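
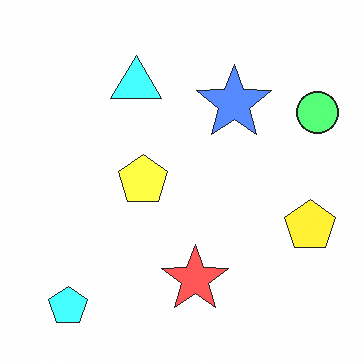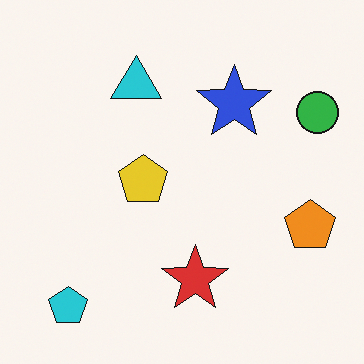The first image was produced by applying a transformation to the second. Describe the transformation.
It was substantially brightened.

Every pixel — background and shapes alike — is uniformly brightened.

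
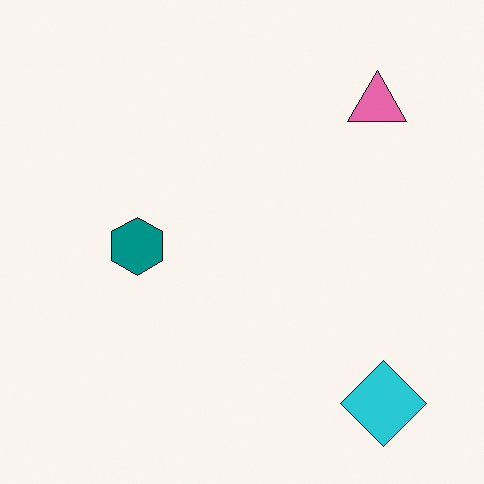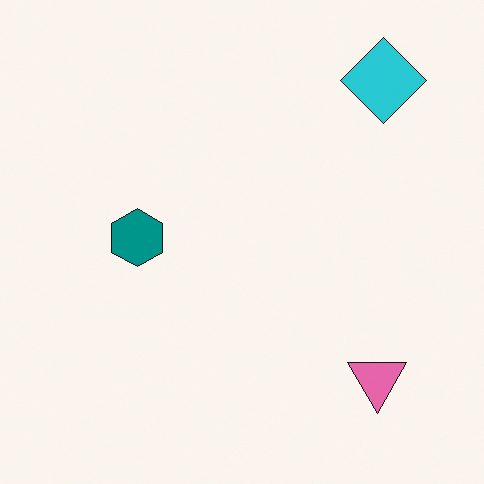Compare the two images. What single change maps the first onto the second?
It was flipped vertically (top ↔ bottom).

The cyan diamond is in the bottom-right of the first image and the top-right of the second — shapes on opposite sides of the horizontal midline have swapped in a mirror flip.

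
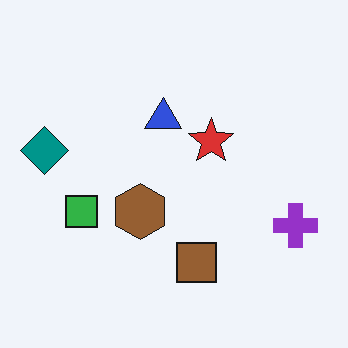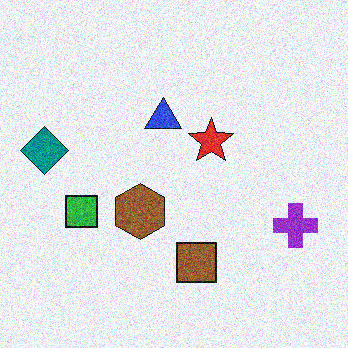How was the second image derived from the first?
The transformation is: degraded with moderate additive noise.

Random speckle covers the whole image, including the flat background.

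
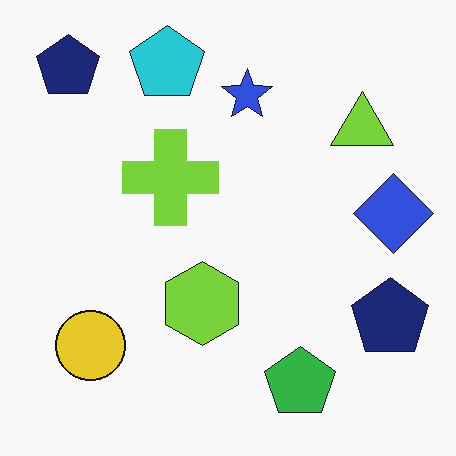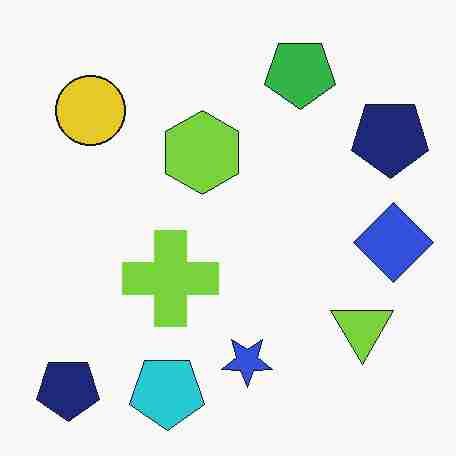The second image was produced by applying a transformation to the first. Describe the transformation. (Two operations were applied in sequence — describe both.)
The second image is the first flipped vertically (top ↔ bottom), then degraded with heavy JPEG compression.

The cyan pentagon is in the top of the first image and the bottom of the second — shapes on opposite sides of the horizontal midline have swapped in a mirror flip. Blocky 8×8 compression artifacts appear around shape edges and the flat background shows ringing — characteristic JPEG degradation.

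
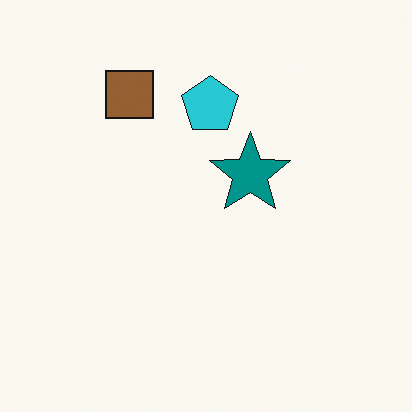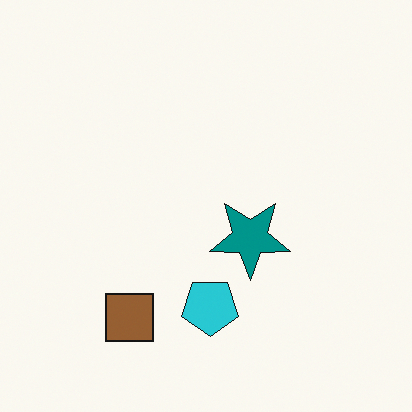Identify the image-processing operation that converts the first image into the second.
Flipped vertically (top ↔ bottom).

The brown square is in the top-left of the first image and the bottom-left of the second — shapes on opposite sides of the horizontal midline have swapped in a mirror flip.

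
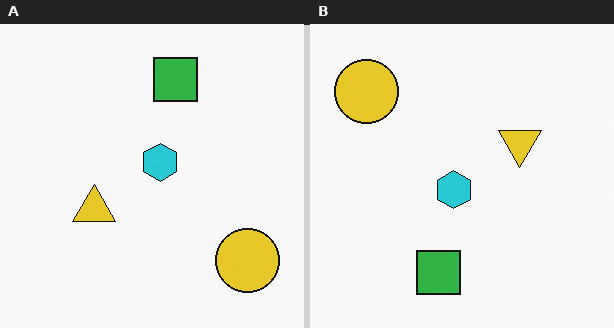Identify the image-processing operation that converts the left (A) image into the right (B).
This is the original image rotated 180°.

The yellow circle sits in the bottom-right of the left (A) image and the top-left of the right (B) — consistent with a whole-image 180° rotation.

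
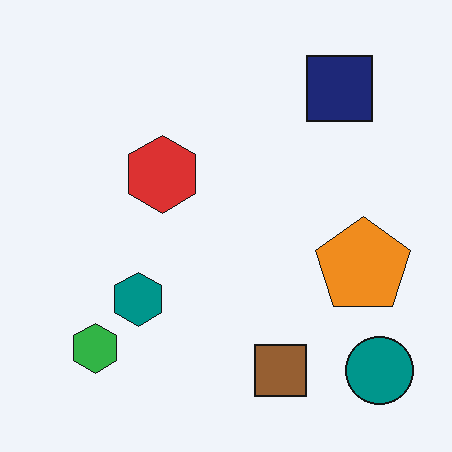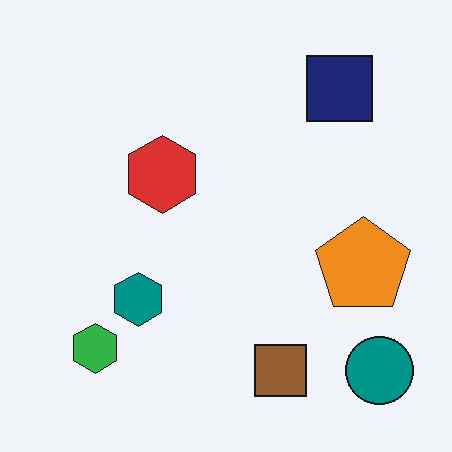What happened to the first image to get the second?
The image was given moderate JPEG compression.

Blocky 8×8 compression artifacts appear around shape edges and the flat background shows ringing — characteristic JPEG degradation.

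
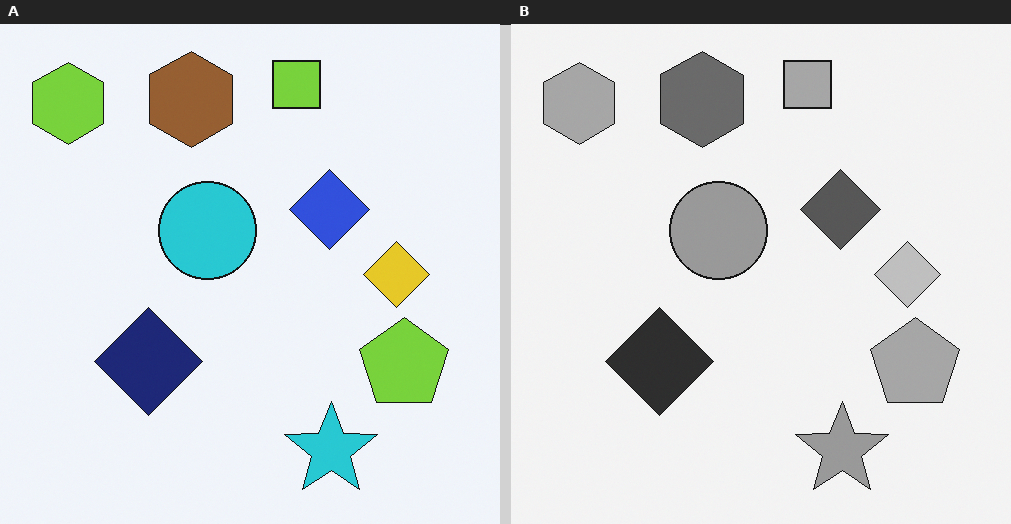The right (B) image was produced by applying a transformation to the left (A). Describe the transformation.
The transformation is: converted to grayscale.

All color is removed — every shape is now a shade of grey.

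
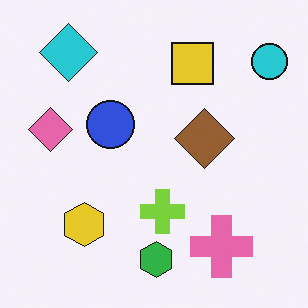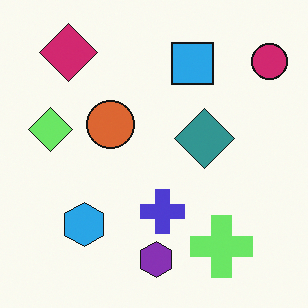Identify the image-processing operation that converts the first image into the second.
This is the original image hue-shifted noticeably.

Every shape's color has rotated by the same amount around the hue wheel — a uniform hue shift.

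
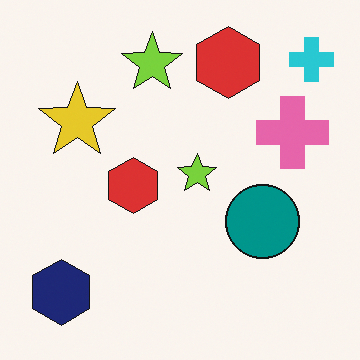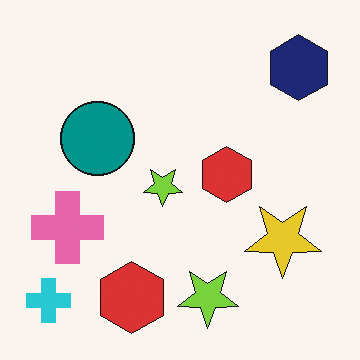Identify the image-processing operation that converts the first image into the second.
The image was rotated 180°.

The cyan cross sits in the top-right of the first image and the bottom-left of the second — consistent with a whole-image 180° rotation.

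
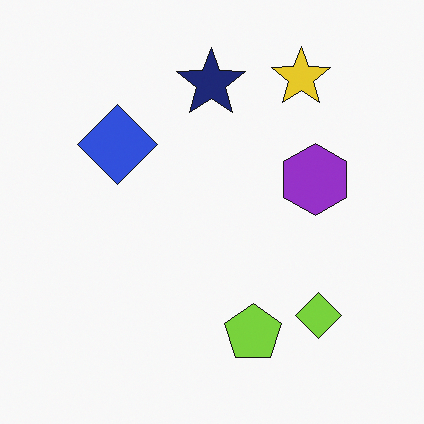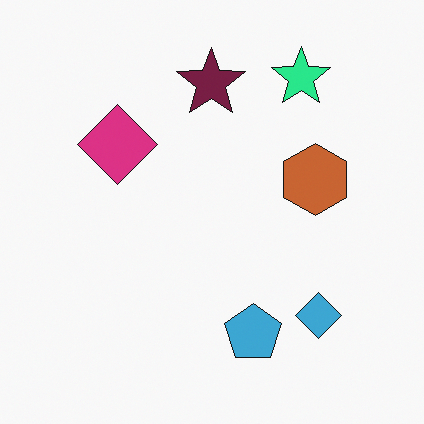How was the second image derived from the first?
This is the original image hue-shifted by a moderate amount.

Every shape's color has rotated by the same amount around the hue wheel — a uniform hue shift.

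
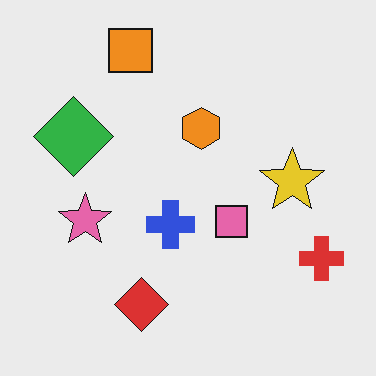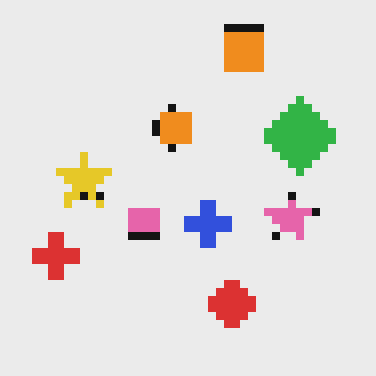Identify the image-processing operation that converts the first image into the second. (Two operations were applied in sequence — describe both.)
The transformation is: flipped horizontally (left ↔ right), then pixelated into visible square blocks.

The red cross is in the bottom-right of the first image and the bottom-left of the second — shapes on opposite sides of the vertical midline have swapped in a mirror flip. Shapes are reduced to large square blocks; fine edges and outlines are lost — a downscale-then-upscale (mosaic) effect.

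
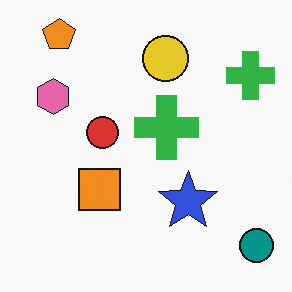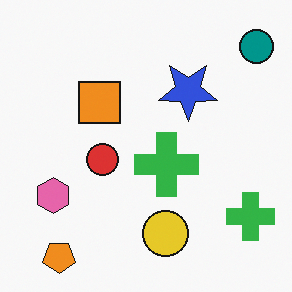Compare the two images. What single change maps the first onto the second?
This is the original image flipped vertically (top ↔ bottom).

The orange pentagon is in the top-left of the first image and the bottom-left of the second — shapes on opposite sides of the horizontal midline have swapped in a mirror flip.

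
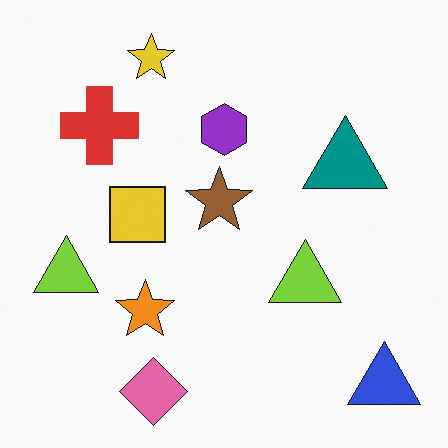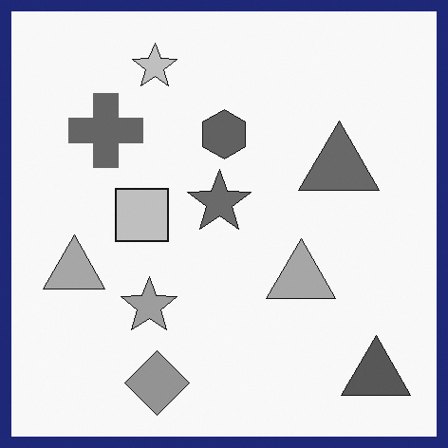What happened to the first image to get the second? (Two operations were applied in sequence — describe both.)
The second image is the first converted to grayscale, then framed with a navy border.

All color is removed — every shape is now a shade of grey. A solid navy frame runs around the edge of the second image, with the content slightly shrunk inside it.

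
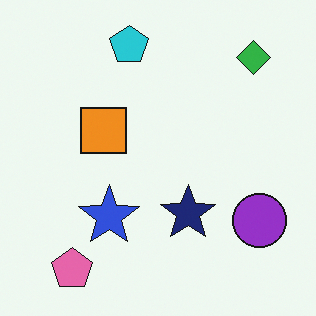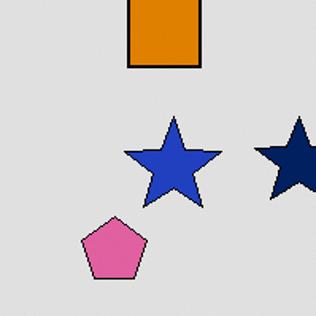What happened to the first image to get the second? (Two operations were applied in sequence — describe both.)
It was moderately posterized, then cropped to a modestly smaller region and rescaled.

Each flat color has snapped to a coarser quantized level — most visibly, the near-white background has dropped to a flat grey. The visible shapes are larger and the field of view is narrower; shapes near the original edges may be partly or wholly outside the frame — a crop-and-rescale.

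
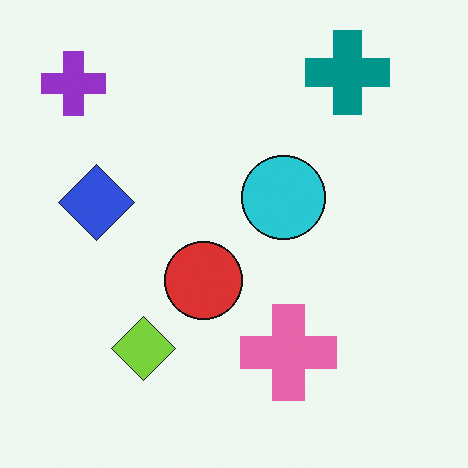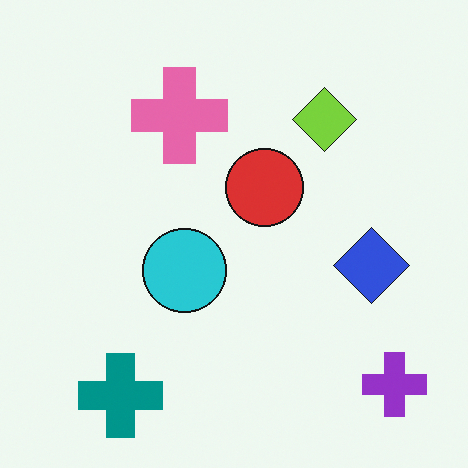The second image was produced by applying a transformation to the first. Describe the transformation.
The image was rotated 180°.

The purple cross sits in the top-left of the first image and the bottom-right of the second — consistent with a whole-image 180° rotation.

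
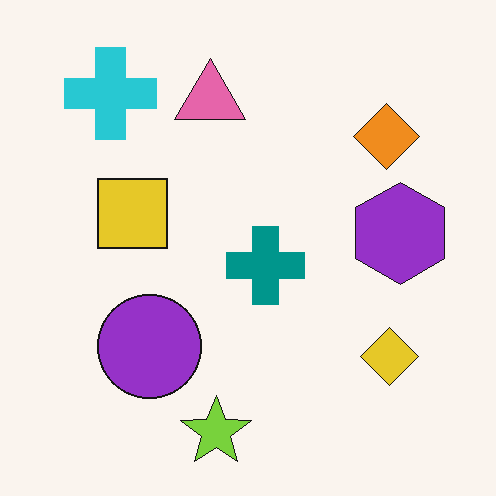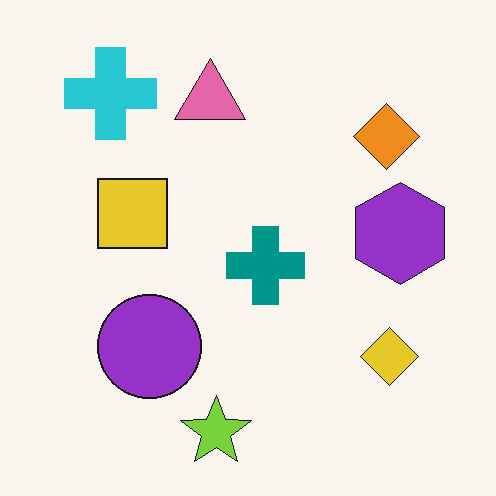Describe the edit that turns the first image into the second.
The image was given moderate JPEG compression.

Blocky 8×8 compression artifacts appear around shape edges and the flat background shows ringing — characteristic JPEG degradation.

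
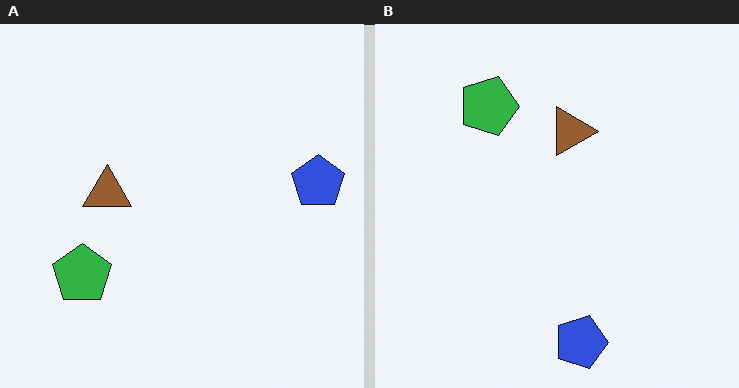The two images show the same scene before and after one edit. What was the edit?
The image was rotated 90° clockwise.

The blue pentagon sits in the right of the left (A) image and the bottom of the right (B) — consistent with a whole-image 90° clockwise rotation.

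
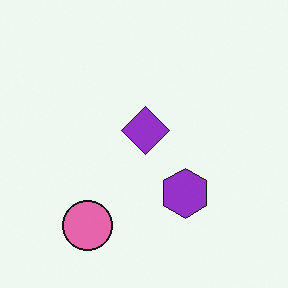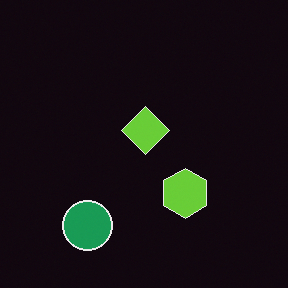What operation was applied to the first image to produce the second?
The transformation is: color-inverted (negative).

The light background has become dark and every shape's color is its complement — a photographic negative.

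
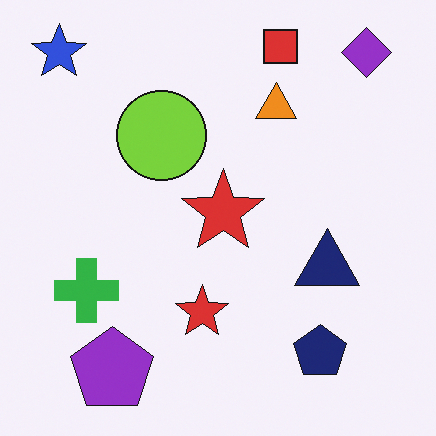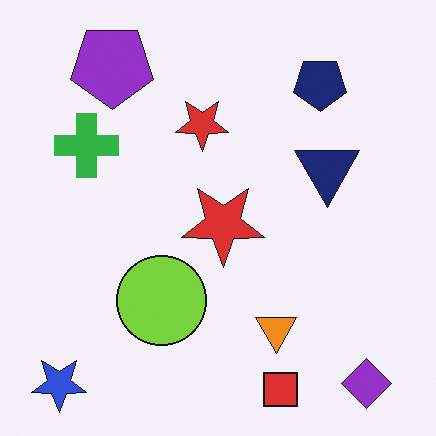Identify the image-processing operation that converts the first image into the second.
This is the original image flipped vertically (top ↔ bottom).

The red square is in the top of the first image and the bottom of the second — shapes on opposite sides of the horizontal midline have swapped in a mirror flip.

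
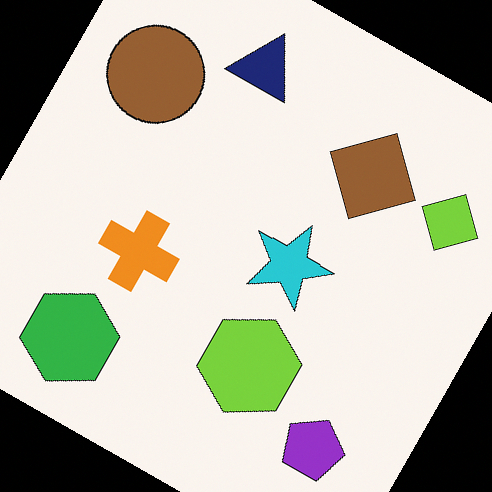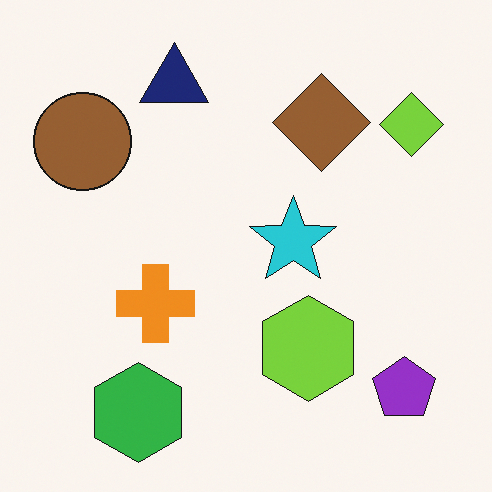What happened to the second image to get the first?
The image was rotated clockwise by a clearly visible amount.

Every shape is tilted by the same angle and the image corners show triangular fill wedges — a whole-image rotation by a non-right angle.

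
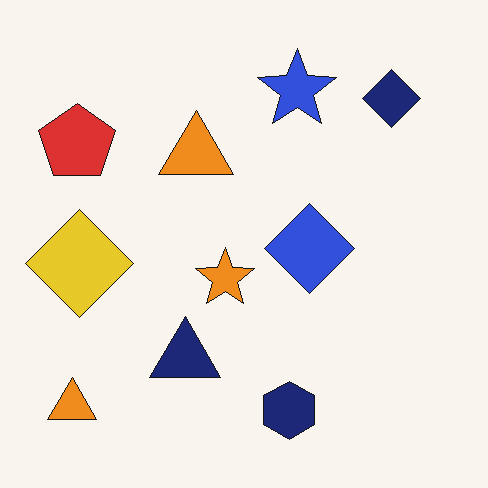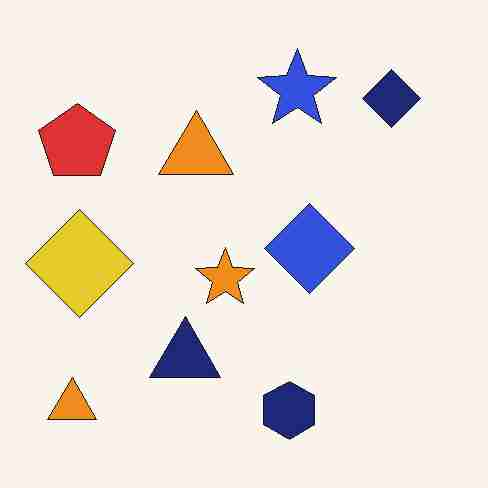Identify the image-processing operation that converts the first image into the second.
The image was degraded with heavy JPEG compression.

Blocky 8×8 compression artifacts appear around shape edges and the flat background shows ringing — characteristic JPEG degradation.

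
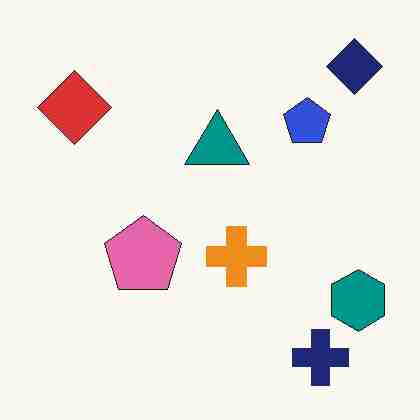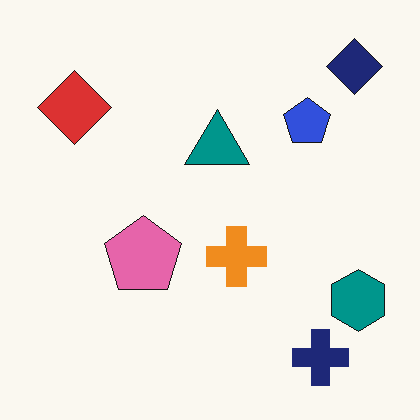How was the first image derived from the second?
It was degraded with heavy JPEG compression.

Blocky 8×8 compression artifacts appear around shape edges and the flat background shows ringing — characteristic JPEG degradation.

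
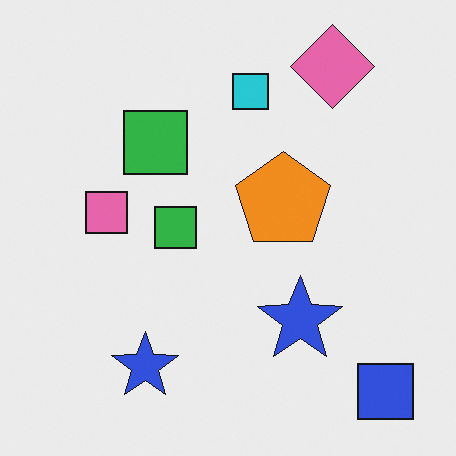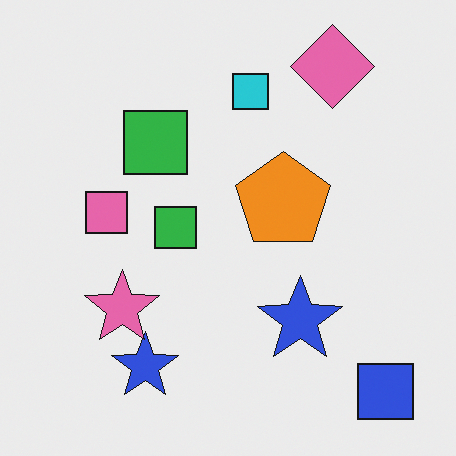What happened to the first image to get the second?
It was overlaid with an additional pink star.

A pink star appears in the second image that is absent from the first.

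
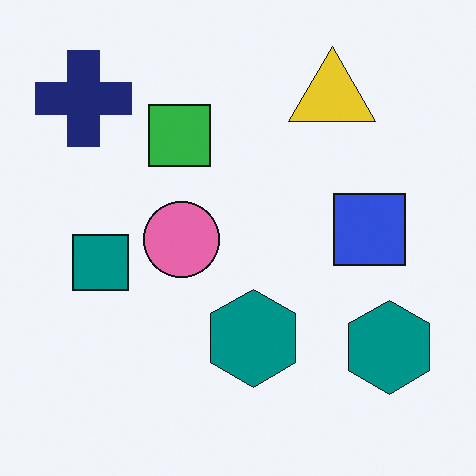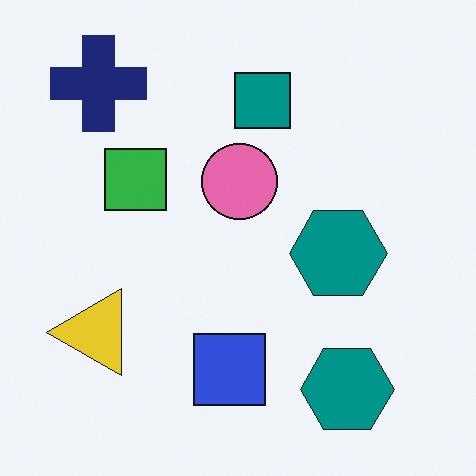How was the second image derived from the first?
Transposed (reflected across the top-left ↔ bottom-right diagonal).

Shapes have swapped their row and column positions — what was in the top-right is now in the bottom-left — a diagonal reflection.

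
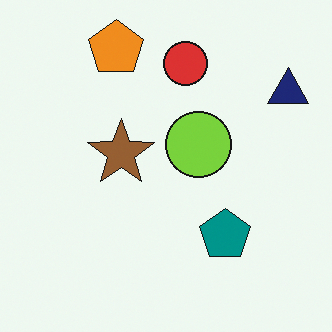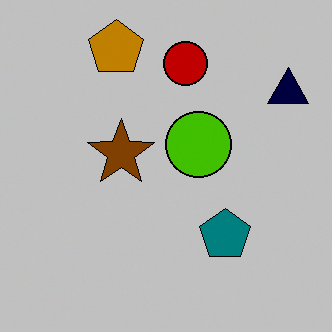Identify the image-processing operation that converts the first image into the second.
The transformation is: aggressively posterized.

Each flat color has snapped to a coarser quantized level — most visibly, the near-white background has dropped to a flat grey.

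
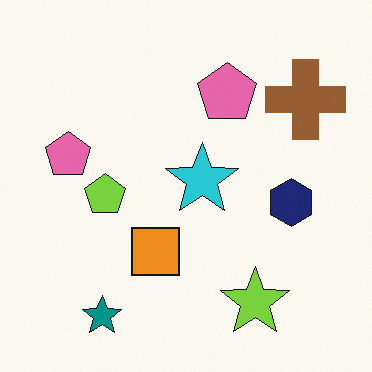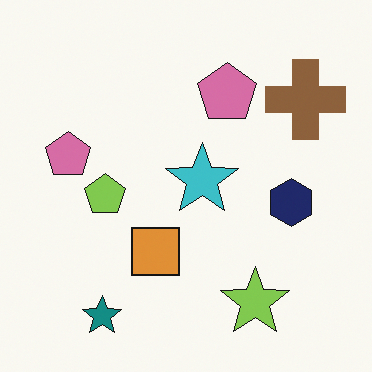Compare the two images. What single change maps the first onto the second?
The image was slightly desaturated.

All colors are more muted and greyish — a global saturation change.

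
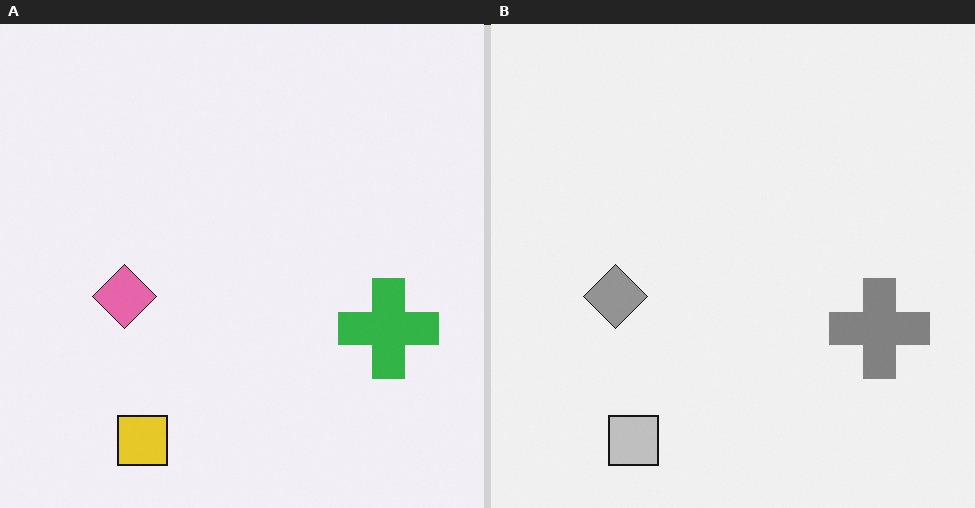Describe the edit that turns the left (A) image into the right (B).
The right (B) image is the left (A) converted to grayscale.

All color is removed — every shape is now a shade of grey.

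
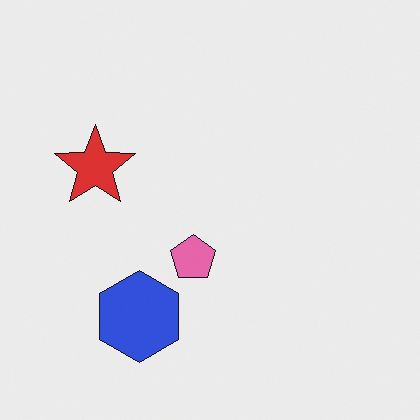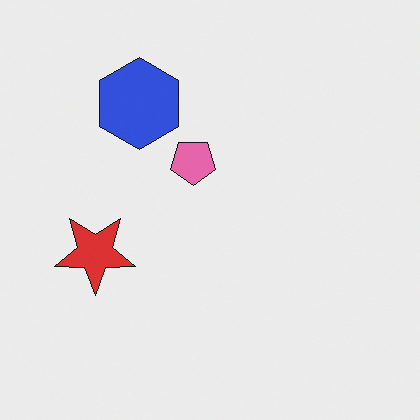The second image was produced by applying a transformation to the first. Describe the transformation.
The image was flipped vertically (top ↔ bottom).

The blue hexagon is in the bottom-left of the first image and the top-left of the second — shapes on opposite sides of the horizontal midline have swapped in a mirror flip.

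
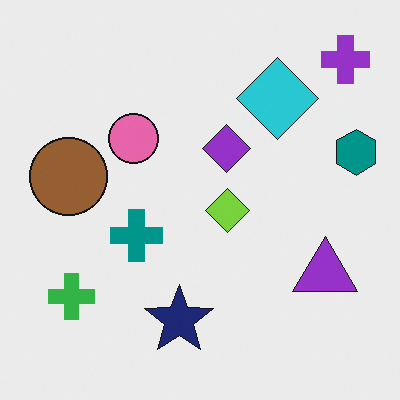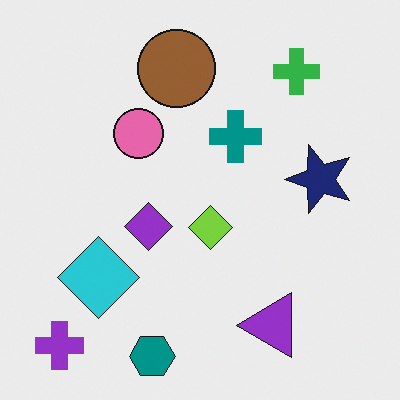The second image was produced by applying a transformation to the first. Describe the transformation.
Transposed (reflected across the top-left ↔ bottom-right diagonal).

Shapes have swapped their row and column positions — what was in the top-right is now in the bottom-left — a diagonal reflection.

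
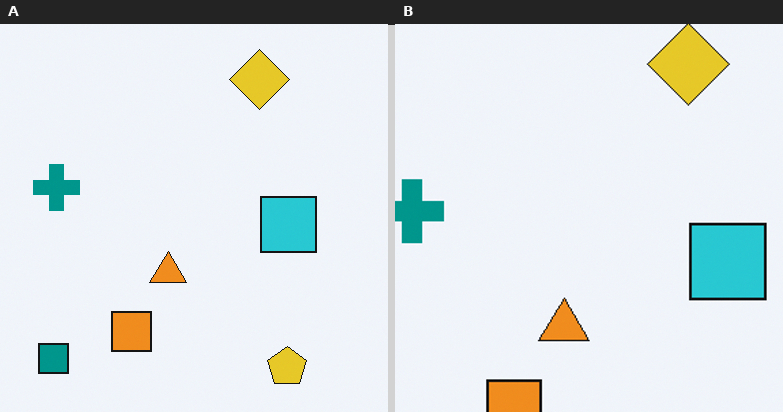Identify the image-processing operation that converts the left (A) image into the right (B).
The right (B) image is the left (A) cropped to a modestly smaller region and rescaled.

The visible shapes are larger and the field of view is narrower; shapes near the original edges may be partly or wholly outside the frame — a crop-and-rescale.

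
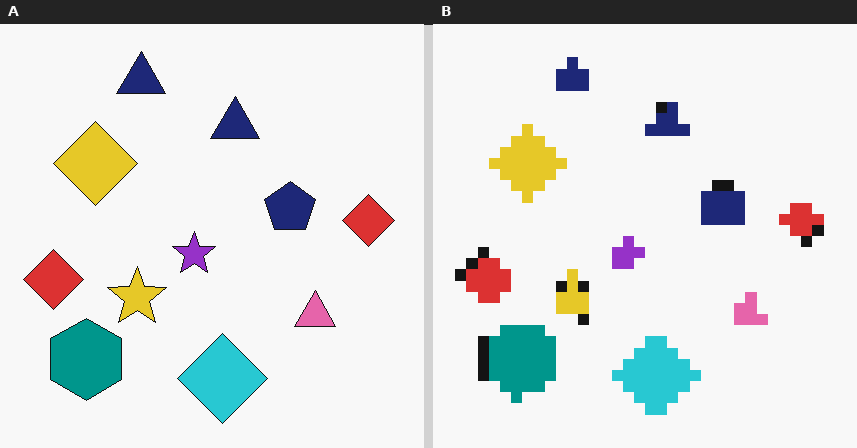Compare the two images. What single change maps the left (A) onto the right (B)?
The right (B) image is the left (A) coarsely pixelated.

Shapes are reduced to large square blocks; fine edges and outlines are lost — a downscale-then-upscale (mosaic) effect.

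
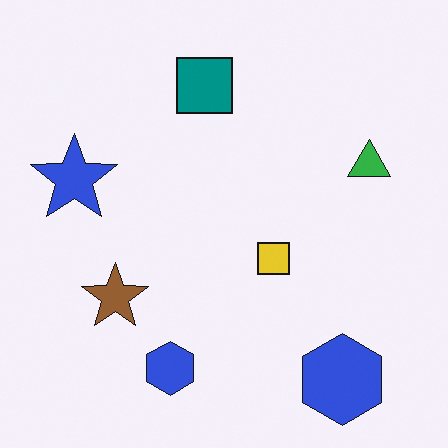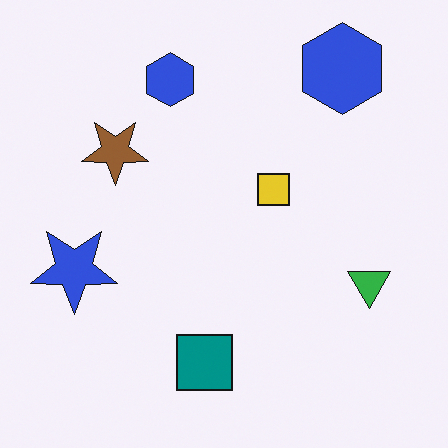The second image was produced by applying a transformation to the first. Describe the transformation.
It was flipped vertically (top ↔ bottom).

The teal square is in the top of the first image and the bottom of the second — shapes on opposite sides of the horizontal midline have swapped in a mirror flip.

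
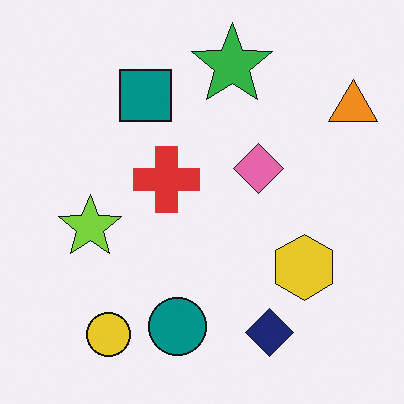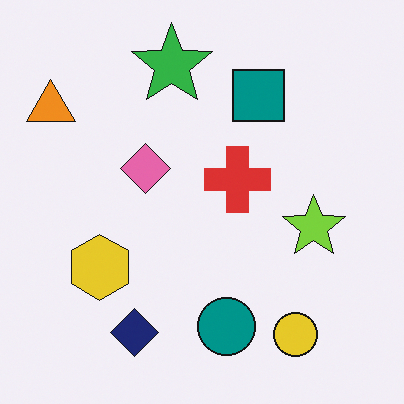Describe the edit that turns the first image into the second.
Flipped horizontally (left ↔ right).

The orange triangle is in the top-right of the first image and the top-left of the second — shapes on opposite sides of the vertical midline have swapped in a mirror flip.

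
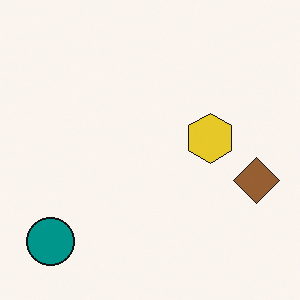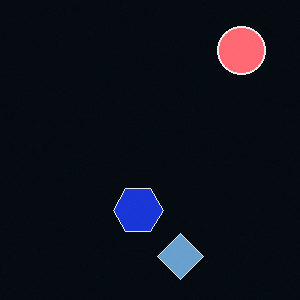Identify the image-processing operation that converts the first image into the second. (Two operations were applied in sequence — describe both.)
Color-inverted (negative), then transposed (reflected across the top-left ↔ bottom-right diagonal).

The light background has become dark and every shape's color is its complement — a photographic negative. Shapes have swapped their row and column positions — what was in the top-right is now in the bottom-left — a diagonal reflection.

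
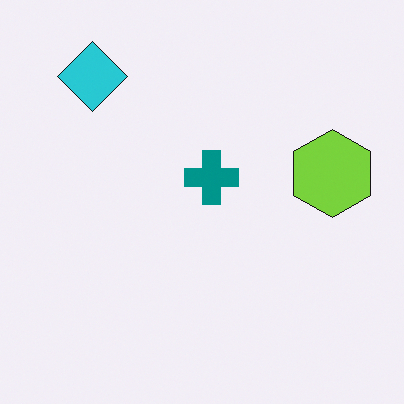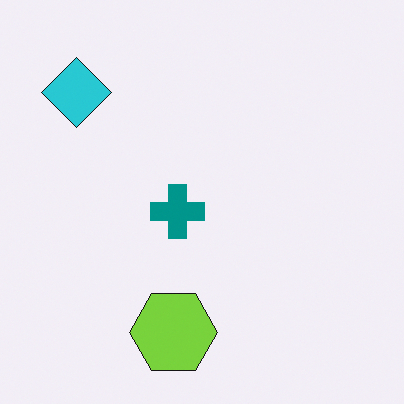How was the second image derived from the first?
The image was transposed (reflected across the top-left ↔ bottom-right diagonal).

Shapes have swapped their row and column positions — what was in the top-right is now in the bottom-left — a diagonal reflection.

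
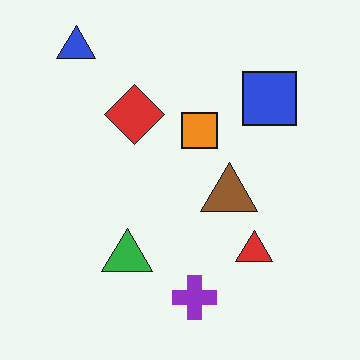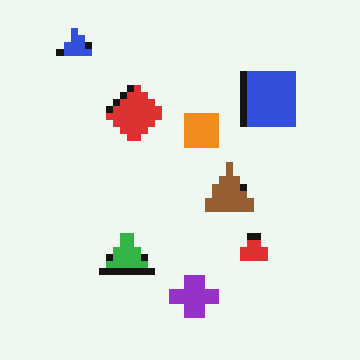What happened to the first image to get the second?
Pixelated into visible square blocks.

Shapes are reduced to large square blocks; fine edges and outlines are lost — a downscale-then-upscale (mosaic) effect.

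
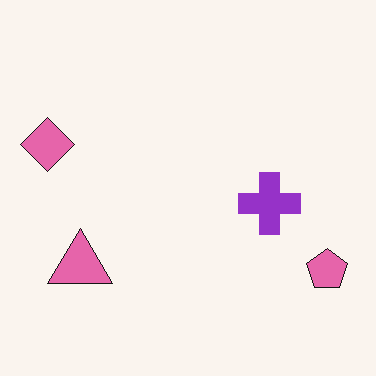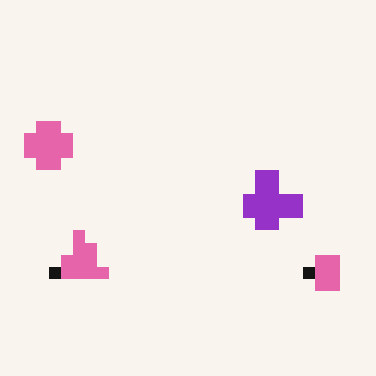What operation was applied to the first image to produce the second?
This is the original image heavily pixelated into large blocks.

Shapes are reduced to large square blocks; fine edges and outlines are lost — a downscale-then-upscale (mosaic) effect.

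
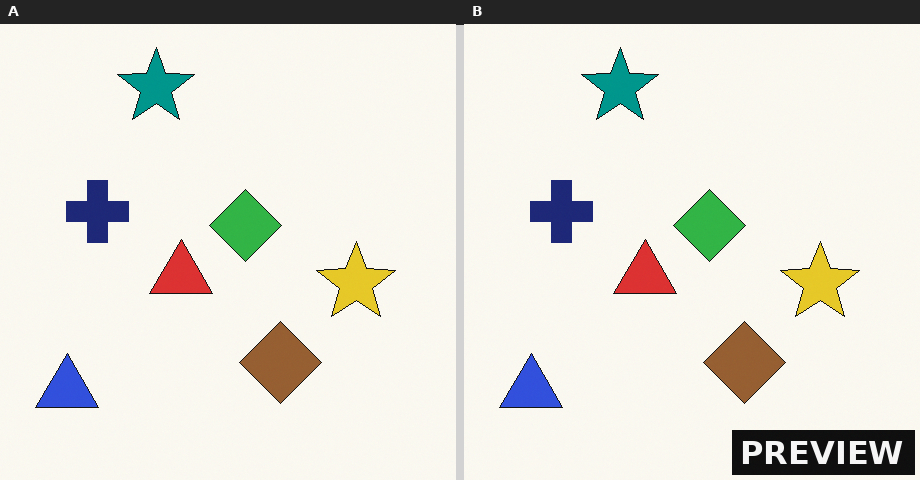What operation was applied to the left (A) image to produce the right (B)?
Watermarked with the text "PREVIEW" in the lower-right corner.

A dark label reading "PREVIEW" appears in the lower-right corner.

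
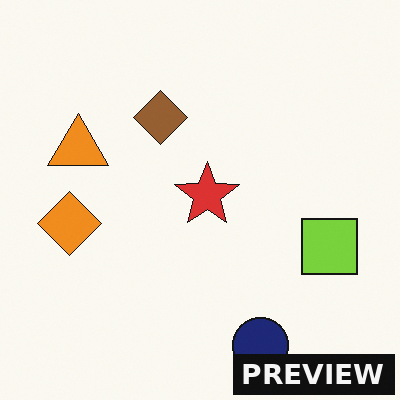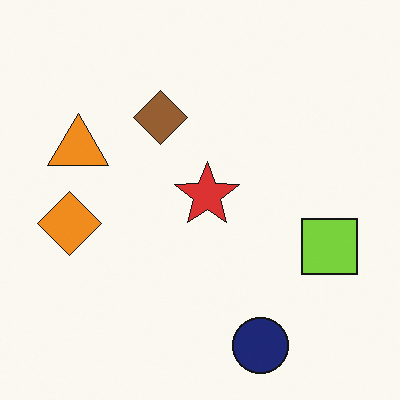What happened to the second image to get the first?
The image was watermarked with the text "PREVIEW" in the lower-right corner.

A dark label reading "PREVIEW" appears in the lower-right corner.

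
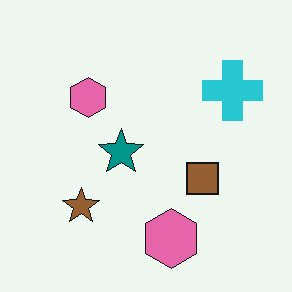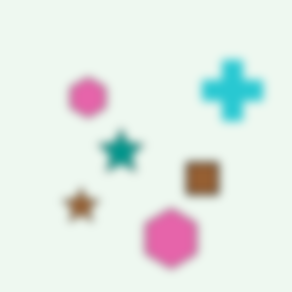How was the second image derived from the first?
The image was noticeably gaussian-blurred.

Shape edges and outlines are uniformly softened across the whole image.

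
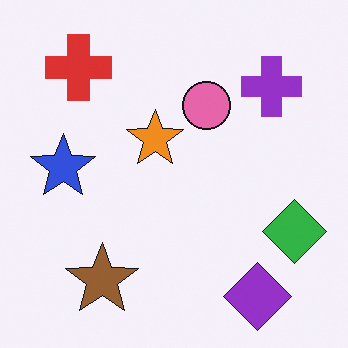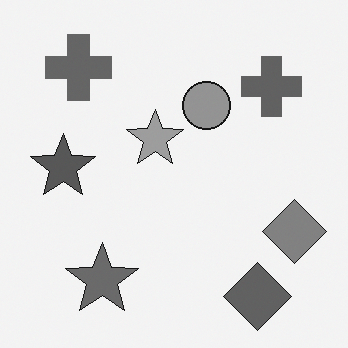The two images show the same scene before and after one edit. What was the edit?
The transformation is: converted to grayscale.

All color is removed — every shape is now a shade of grey.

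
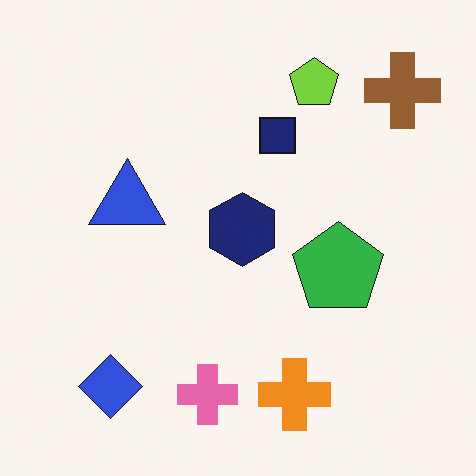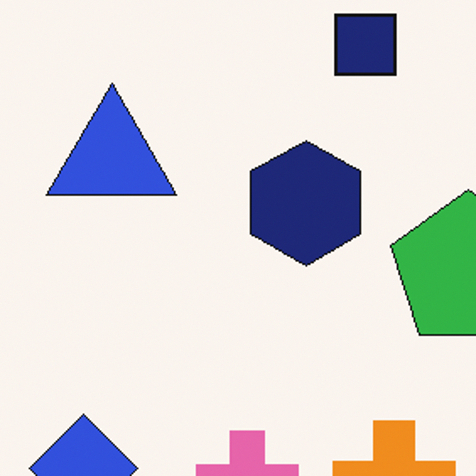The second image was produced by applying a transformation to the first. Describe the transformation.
Cropped to a noticeably smaller region and rescaled.

The visible shapes are larger and the field of view is narrower; shapes near the original edges may be partly or wholly outside the frame — a crop-and-rescale.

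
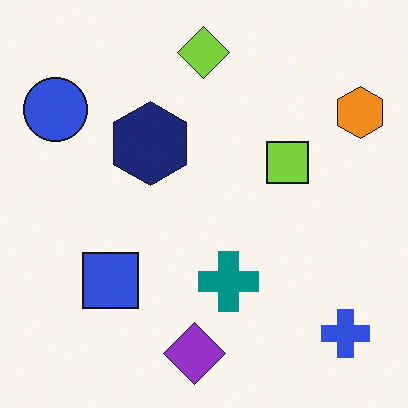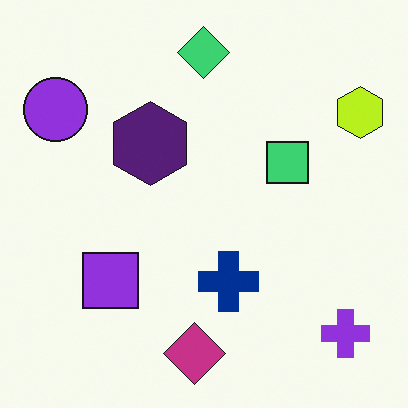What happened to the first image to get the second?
The image was hue-shifted by a small amount.

Every shape's color has rotated by the same amount around the hue wheel — a uniform hue shift.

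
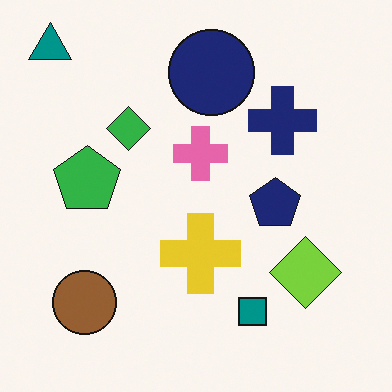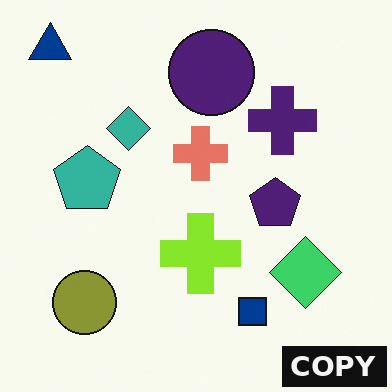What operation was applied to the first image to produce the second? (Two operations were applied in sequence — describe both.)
Hue-shifted slightly, then watermarked with the text "COPY" in the lower-right corner.

Every shape's color has rotated by the same amount around the hue wheel — a uniform hue shift. A dark label reading "COPY" appears in the lower-right corner.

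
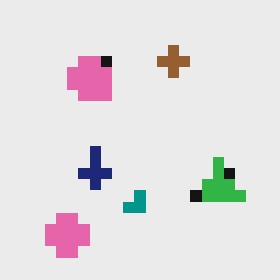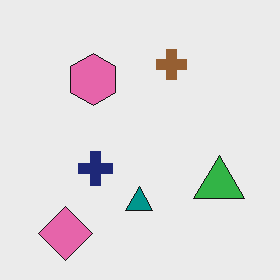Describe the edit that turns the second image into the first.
Heavily pixelated into large blocks.

Shapes are reduced to large square blocks; fine edges and outlines are lost — a downscale-then-upscale (mosaic) effect.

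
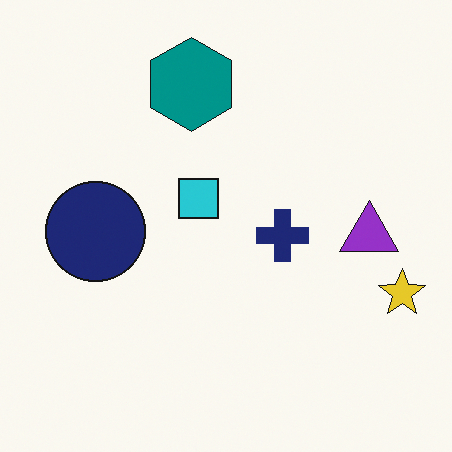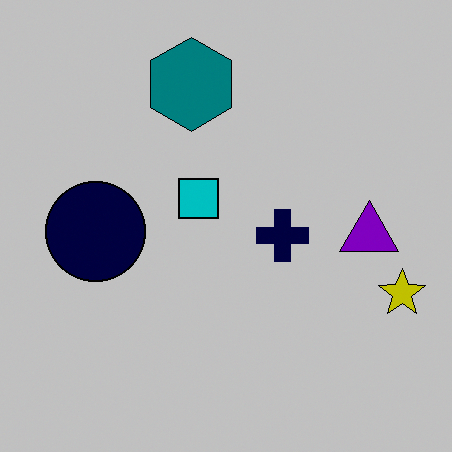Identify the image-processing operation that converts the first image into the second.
It was aggressively posterized.

Each flat color has snapped to a coarser quantized level — most visibly, the near-white background has dropped to a flat grey.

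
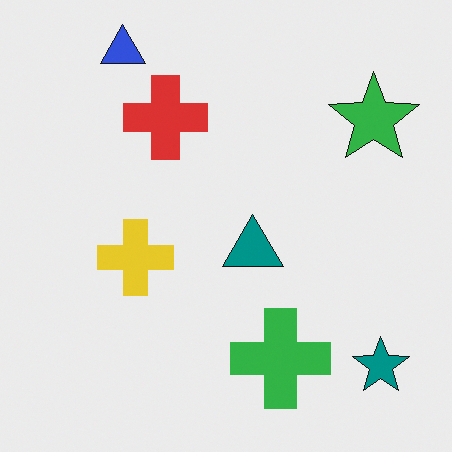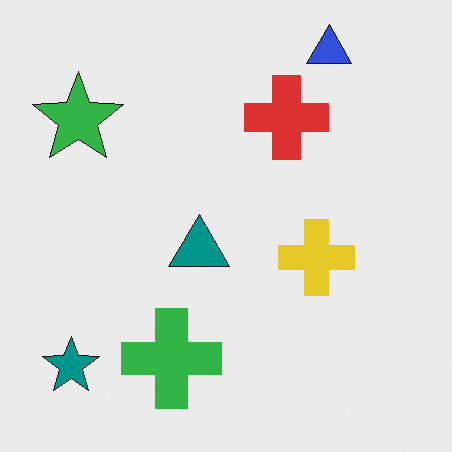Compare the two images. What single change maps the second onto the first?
The transformation is: flipped horizontally (left ↔ right).

The teal star is in the bottom-left of the second image and the bottom-right of the first — shapes on opposite sides of the vertical midline have swapped in a mirror flip.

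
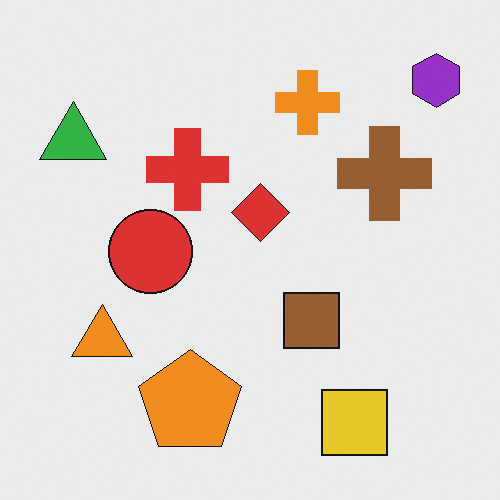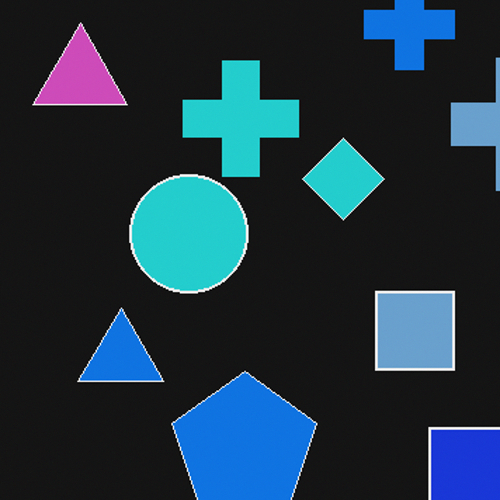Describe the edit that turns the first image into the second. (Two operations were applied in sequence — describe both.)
Color-inverted (negative), then cropped to a modestly smaller region and rescaled.

The light background has become dark and every shape's color is its complement — a photographic negative. The visible shapes are larger and the field of view is narrower; shapes near the original edges may be partly or wholly outside the frame — a crop-and-rescale.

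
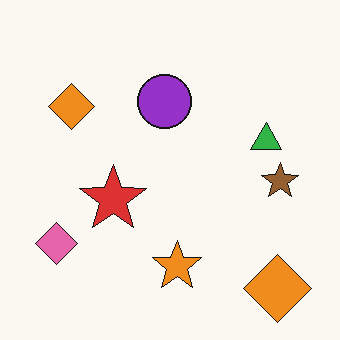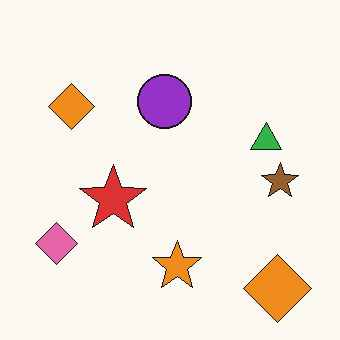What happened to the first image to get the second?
JPEG-compressed with visible artifacts.

Blocky 8×8 compression artifacts appear around shape edges and the flat background shows ringing — characteristic JPEG degradation.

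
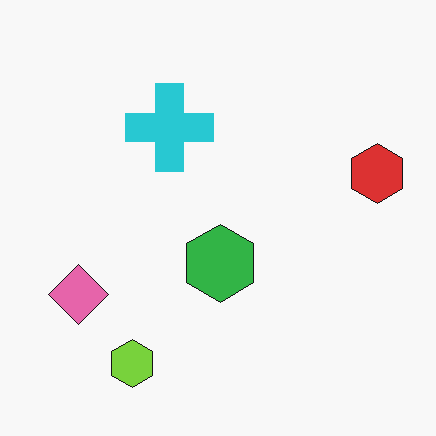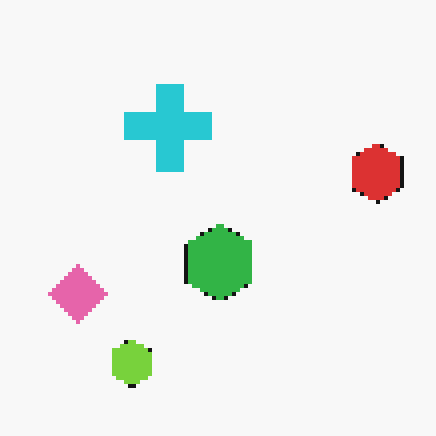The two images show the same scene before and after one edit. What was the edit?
Lightly pixelated (a mild mosaic effect).

Shapes are reduced to large square blocks; fine edges and outlines are lost — a downscale-then-upscale (mosaic) effect.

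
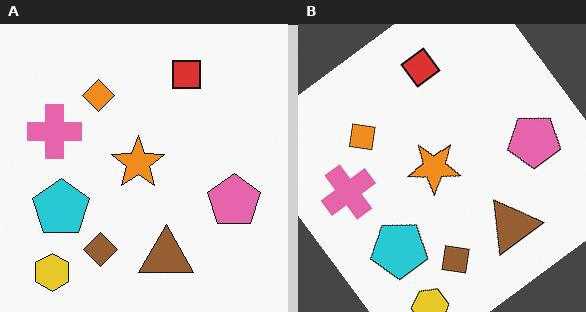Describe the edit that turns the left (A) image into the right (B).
It was rotated counter-clockwise by a large amount — several tens of degrees.

Every shape is tilted by the same angle and the image corners show triangular fill wedges — a whole-image rotation by a non-right angle.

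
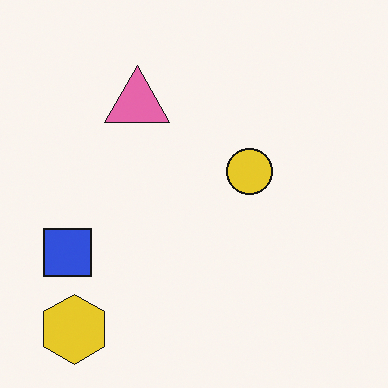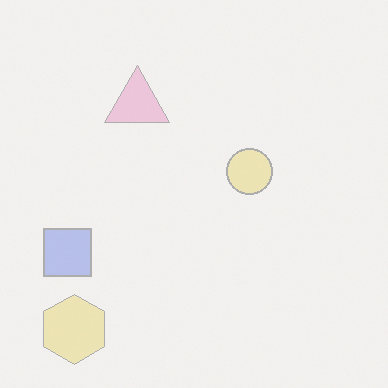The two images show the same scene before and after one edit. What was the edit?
It was given much lower contrast.

Tones are pushed toward mid-grey across the whole image — a global contrast change.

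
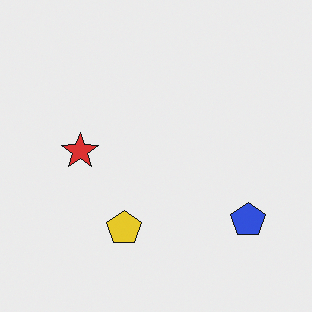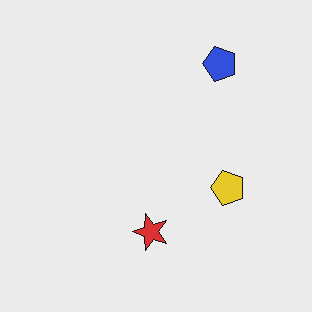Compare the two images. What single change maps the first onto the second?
The image was rotated 90° counter-clockwise.

The blue pentagon sits in the bottom-right of the first image and the top-right of the second — consistent with a whole-image 90° counter-clockwise rotation.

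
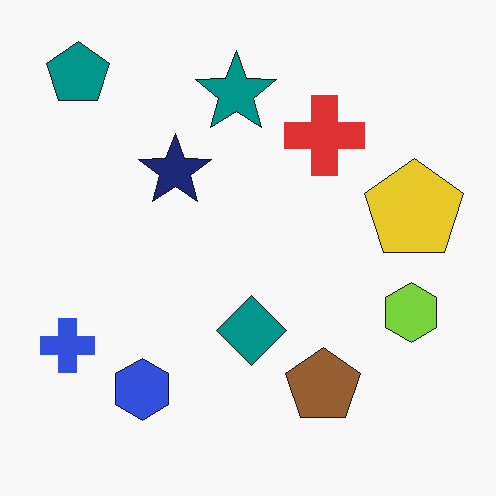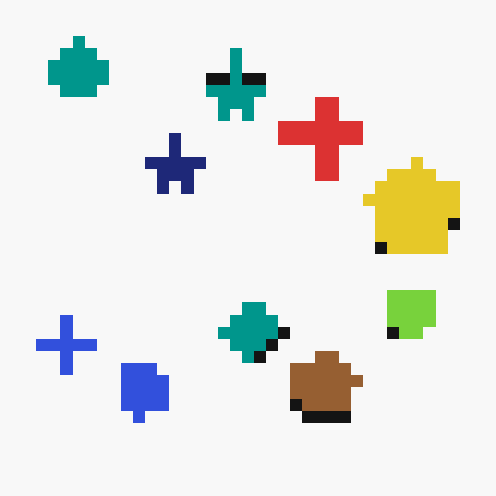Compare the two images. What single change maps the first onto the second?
Coarsely pixelated.

Shapes are reduced to large square blocks; fine edges and outlines are lost — a downscale-then-upscale (mosaic) effect.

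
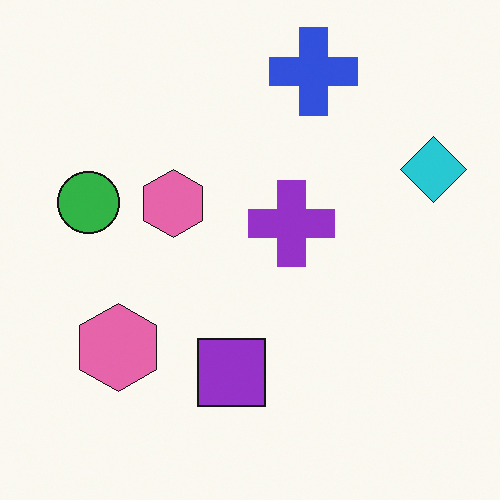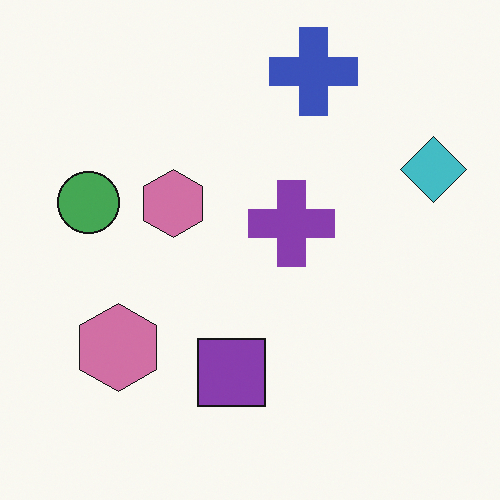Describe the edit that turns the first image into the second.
Slightly desaturated.

All colors are more muted and greyish — a global saturation change.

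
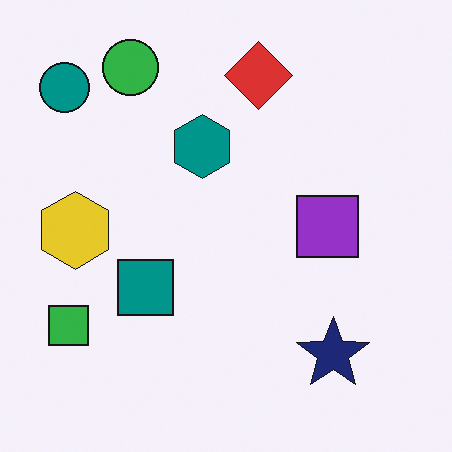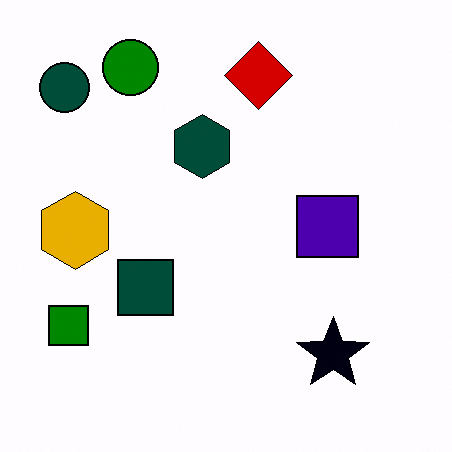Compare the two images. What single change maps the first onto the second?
Given much higher contrast.

Tones are pushed away from mid-grey across the whole image — a global contrast change.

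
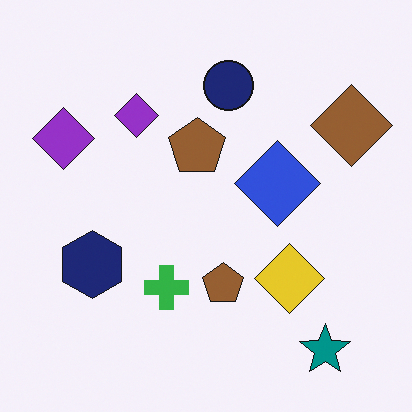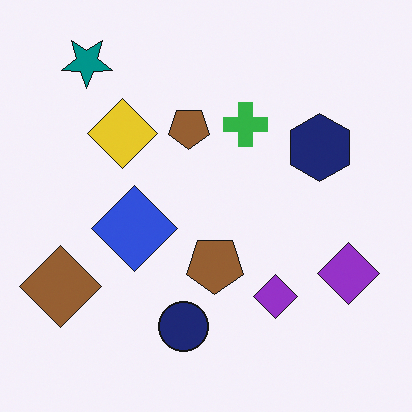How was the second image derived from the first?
It was rotated 180°.

The teal star sits in the bottom-right of the first image and the top-left of the second — consistent with a whole-image 180° rotation.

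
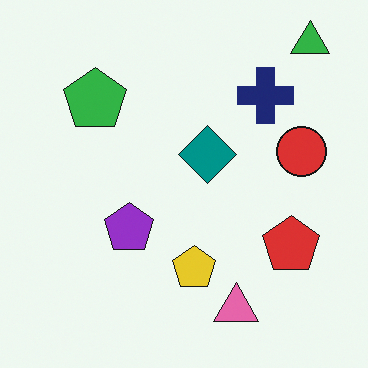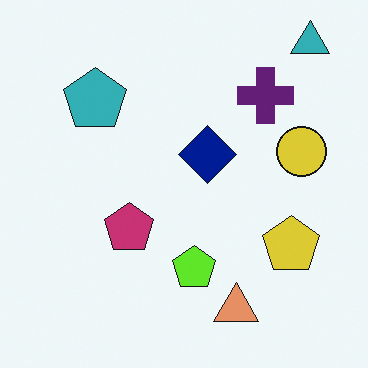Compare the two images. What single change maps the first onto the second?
This is the original image hue-shifted by a small amount.

Every shape's color has rotated by the same amount around the hue wheel — a uniform hue shift.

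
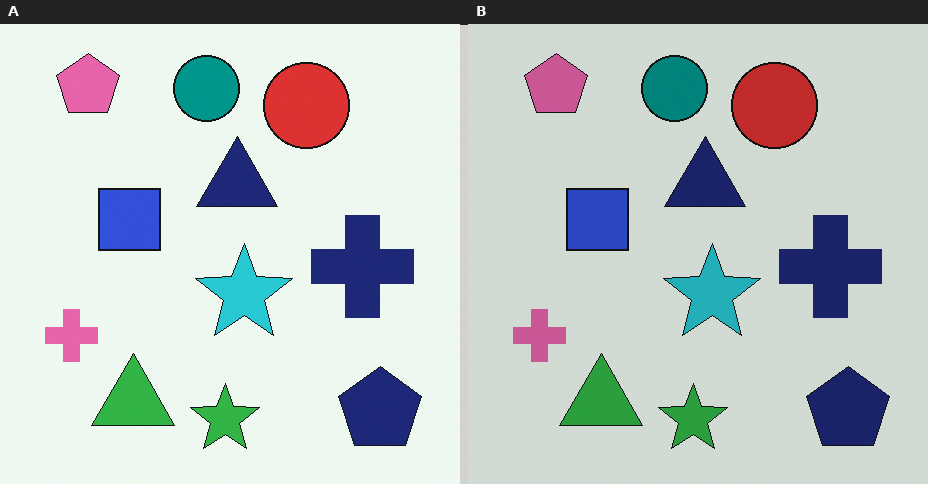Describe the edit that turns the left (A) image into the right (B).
This is the original image slightly darkened.

Every pixel — background and shapes alike — is uniformly darkened.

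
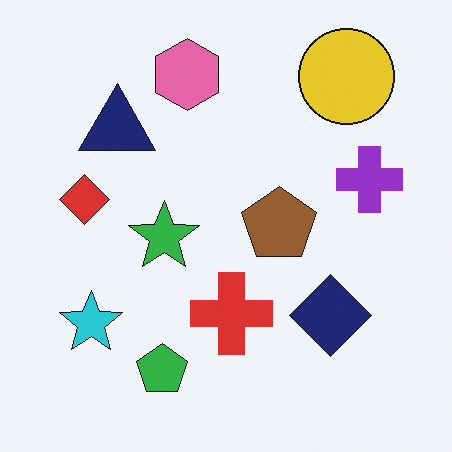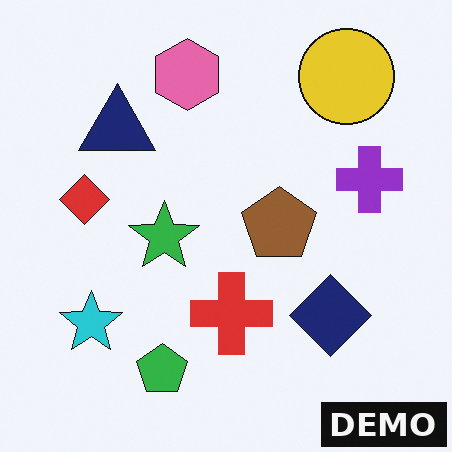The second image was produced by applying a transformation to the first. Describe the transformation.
This is the original image watermarked with the text "DEMO" in the lower-right corner.

A dark label reading "DEMO" appears in the lower-right corner.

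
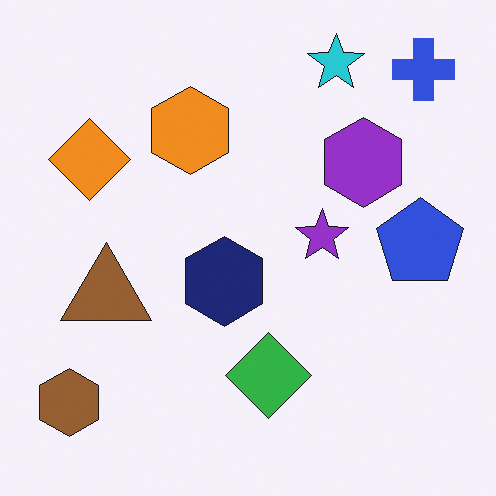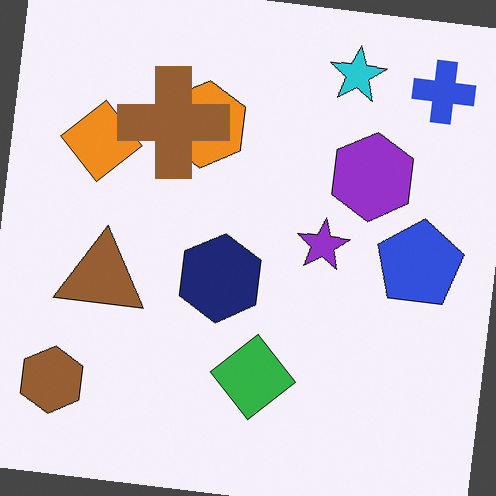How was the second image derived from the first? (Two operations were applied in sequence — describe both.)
The transformation is: rotated clockwise by a slight angle, then overlaid with an additional brown cross.

Every shape is tilted by the same angle and the image corners show triangular fill wedges — a whole-image rotation by a non-right angle. A brown cross appears in the second image that is absent from the first.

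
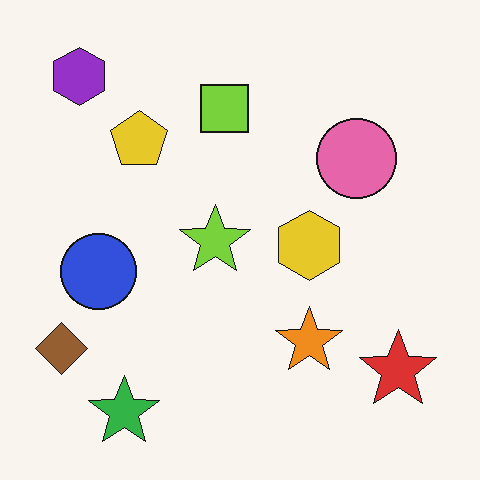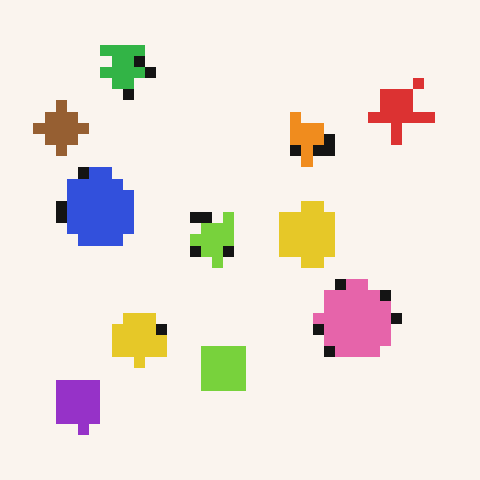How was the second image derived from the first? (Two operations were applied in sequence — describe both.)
Flipped vertically (top ↔ bottom), then heavily pixelated into large blocks.

The green star is in the bottom-left of the first image and the top-left of the second — shapes on opposite sides of the horizontal midline have swapped in a mirror flip. Shapes are reduced to large square blocks; fine edges and outlines are lost — a downscale-then-upscale (mosaic) effect.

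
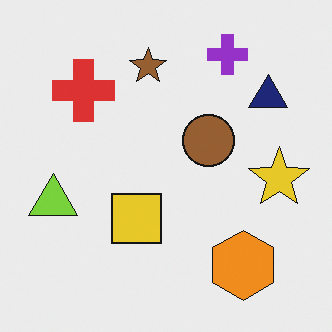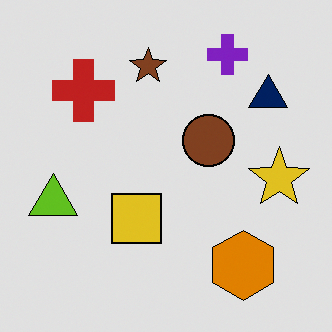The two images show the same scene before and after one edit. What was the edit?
The transformation is: moderately posterized.

Each flat color has snapped to a coarser quantized level — most visibly, the near-white background has dropped to a flat grey.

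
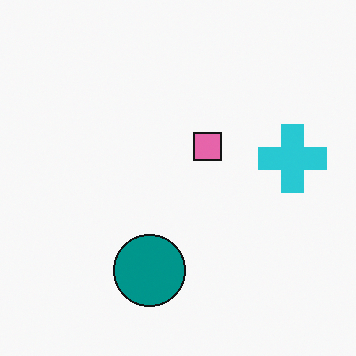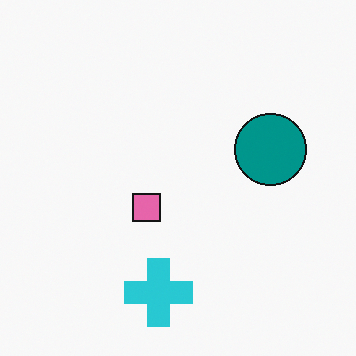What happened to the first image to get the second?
This is the original image transposed (reflected across the top-left ↔ bottom-right diagonal).

Shapes have swapped their row and column positions — what was in the top-right is now in the bottom-left — a diagonal reflection.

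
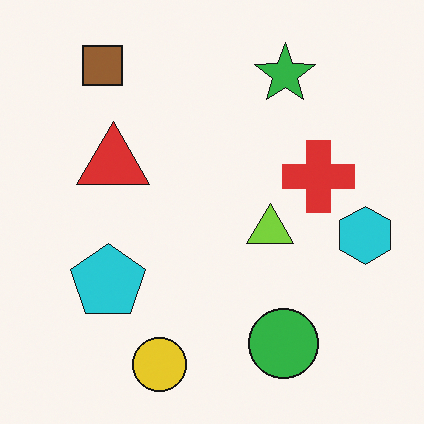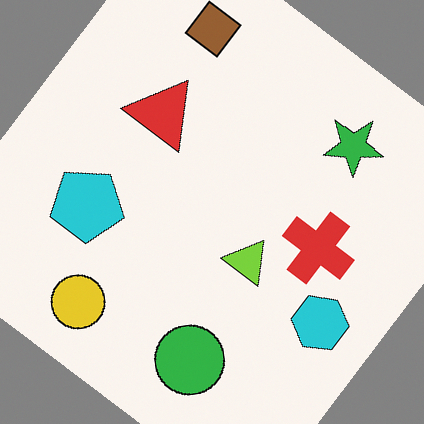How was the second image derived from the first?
It was rotated clockwise by a large amount — several tens of degrees.

Every shape is tilted by the same angle and the image corners show triangular fill wedges — a whole-image rotation by a non-right angle.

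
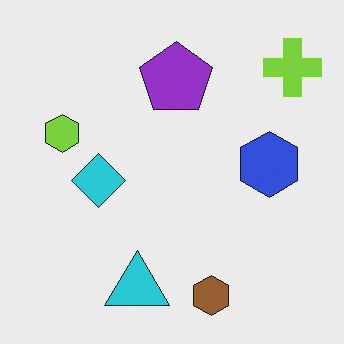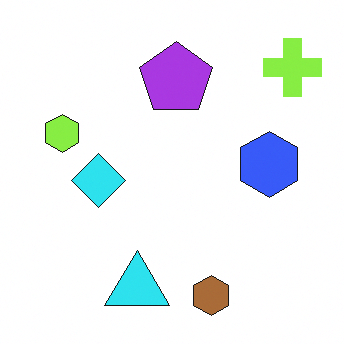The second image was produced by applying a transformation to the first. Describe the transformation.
The transformation is: brightened a little.

Every pixel — background and shapes alike — is uniformly brightened.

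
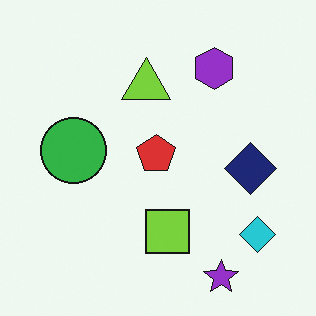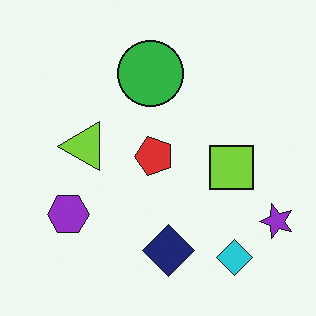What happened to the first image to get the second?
Transposed (reflected across the top-left ↔ bottom-right diagonal).

Shapes have swapped their row and column positions — what was in the top-right is now in the bottom-left — a diagonal reflection.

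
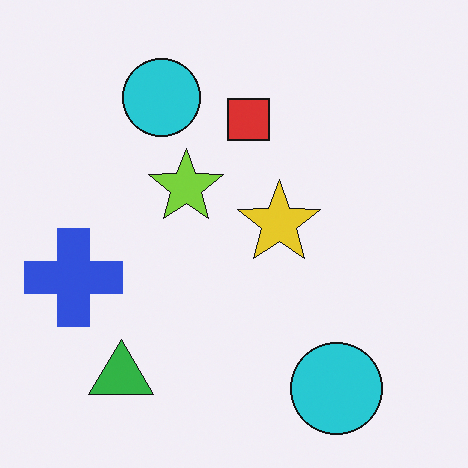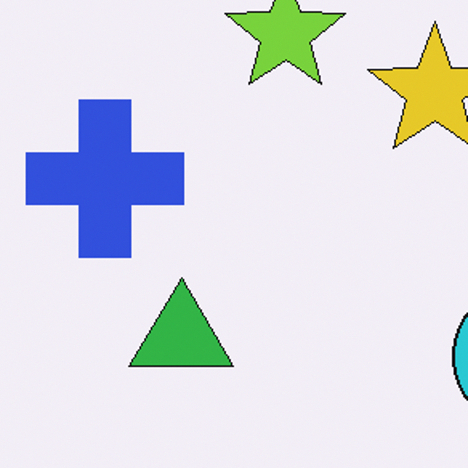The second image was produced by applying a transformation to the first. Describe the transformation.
The transformation is: cropped slightly and scaled back up.

The visible shapes are larger and the field of view is narrower; shapes near the original edges may be partly or wholly outside the frame — a crop-and-rescale.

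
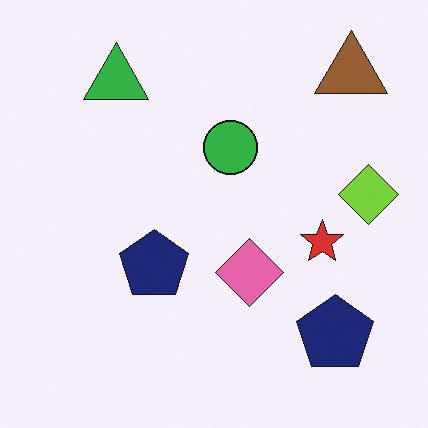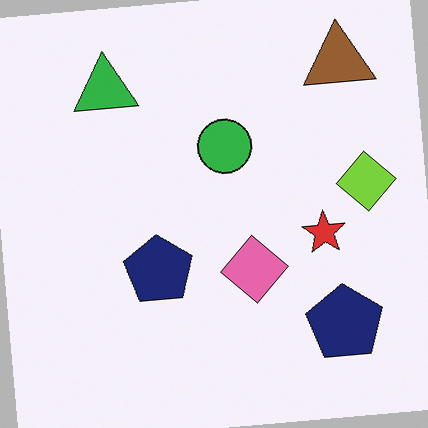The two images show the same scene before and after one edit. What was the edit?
The transformation is: rotated counter-clockwise by a slight angle.

Every shape is tilted by the same angle and the image corners show triangular fill wedges — a whole-image rotation by a non-right angle.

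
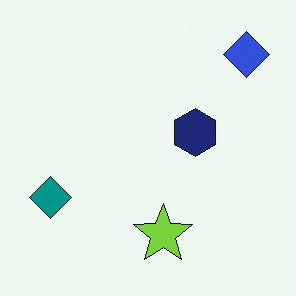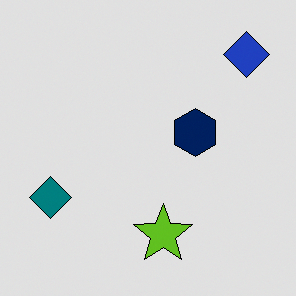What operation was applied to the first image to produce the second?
The transformation is: moderately posterized.

Each flat color has snapped to a coarser quantized level — most visibly, the near-white background has dropped to a flat grey.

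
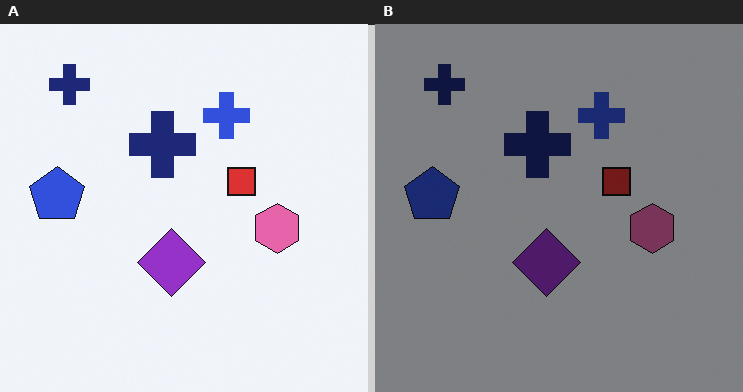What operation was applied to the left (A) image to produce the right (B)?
This is the original image substantially darkened.

Every pixel — background and shapes alike — is uniformly darkened.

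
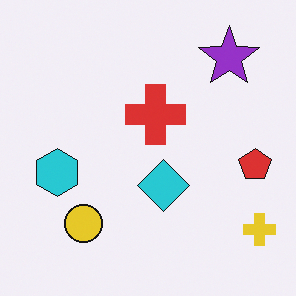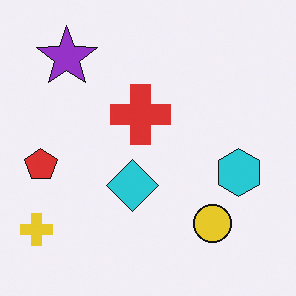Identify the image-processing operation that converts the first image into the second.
The transformation is: flipped horizontally (left ↔ right).

The yellow cross is in the bottom-right of the first image and the bottom-left of the second — shapes on opposite sides of the vertical midline have swapped in a mirror flip.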